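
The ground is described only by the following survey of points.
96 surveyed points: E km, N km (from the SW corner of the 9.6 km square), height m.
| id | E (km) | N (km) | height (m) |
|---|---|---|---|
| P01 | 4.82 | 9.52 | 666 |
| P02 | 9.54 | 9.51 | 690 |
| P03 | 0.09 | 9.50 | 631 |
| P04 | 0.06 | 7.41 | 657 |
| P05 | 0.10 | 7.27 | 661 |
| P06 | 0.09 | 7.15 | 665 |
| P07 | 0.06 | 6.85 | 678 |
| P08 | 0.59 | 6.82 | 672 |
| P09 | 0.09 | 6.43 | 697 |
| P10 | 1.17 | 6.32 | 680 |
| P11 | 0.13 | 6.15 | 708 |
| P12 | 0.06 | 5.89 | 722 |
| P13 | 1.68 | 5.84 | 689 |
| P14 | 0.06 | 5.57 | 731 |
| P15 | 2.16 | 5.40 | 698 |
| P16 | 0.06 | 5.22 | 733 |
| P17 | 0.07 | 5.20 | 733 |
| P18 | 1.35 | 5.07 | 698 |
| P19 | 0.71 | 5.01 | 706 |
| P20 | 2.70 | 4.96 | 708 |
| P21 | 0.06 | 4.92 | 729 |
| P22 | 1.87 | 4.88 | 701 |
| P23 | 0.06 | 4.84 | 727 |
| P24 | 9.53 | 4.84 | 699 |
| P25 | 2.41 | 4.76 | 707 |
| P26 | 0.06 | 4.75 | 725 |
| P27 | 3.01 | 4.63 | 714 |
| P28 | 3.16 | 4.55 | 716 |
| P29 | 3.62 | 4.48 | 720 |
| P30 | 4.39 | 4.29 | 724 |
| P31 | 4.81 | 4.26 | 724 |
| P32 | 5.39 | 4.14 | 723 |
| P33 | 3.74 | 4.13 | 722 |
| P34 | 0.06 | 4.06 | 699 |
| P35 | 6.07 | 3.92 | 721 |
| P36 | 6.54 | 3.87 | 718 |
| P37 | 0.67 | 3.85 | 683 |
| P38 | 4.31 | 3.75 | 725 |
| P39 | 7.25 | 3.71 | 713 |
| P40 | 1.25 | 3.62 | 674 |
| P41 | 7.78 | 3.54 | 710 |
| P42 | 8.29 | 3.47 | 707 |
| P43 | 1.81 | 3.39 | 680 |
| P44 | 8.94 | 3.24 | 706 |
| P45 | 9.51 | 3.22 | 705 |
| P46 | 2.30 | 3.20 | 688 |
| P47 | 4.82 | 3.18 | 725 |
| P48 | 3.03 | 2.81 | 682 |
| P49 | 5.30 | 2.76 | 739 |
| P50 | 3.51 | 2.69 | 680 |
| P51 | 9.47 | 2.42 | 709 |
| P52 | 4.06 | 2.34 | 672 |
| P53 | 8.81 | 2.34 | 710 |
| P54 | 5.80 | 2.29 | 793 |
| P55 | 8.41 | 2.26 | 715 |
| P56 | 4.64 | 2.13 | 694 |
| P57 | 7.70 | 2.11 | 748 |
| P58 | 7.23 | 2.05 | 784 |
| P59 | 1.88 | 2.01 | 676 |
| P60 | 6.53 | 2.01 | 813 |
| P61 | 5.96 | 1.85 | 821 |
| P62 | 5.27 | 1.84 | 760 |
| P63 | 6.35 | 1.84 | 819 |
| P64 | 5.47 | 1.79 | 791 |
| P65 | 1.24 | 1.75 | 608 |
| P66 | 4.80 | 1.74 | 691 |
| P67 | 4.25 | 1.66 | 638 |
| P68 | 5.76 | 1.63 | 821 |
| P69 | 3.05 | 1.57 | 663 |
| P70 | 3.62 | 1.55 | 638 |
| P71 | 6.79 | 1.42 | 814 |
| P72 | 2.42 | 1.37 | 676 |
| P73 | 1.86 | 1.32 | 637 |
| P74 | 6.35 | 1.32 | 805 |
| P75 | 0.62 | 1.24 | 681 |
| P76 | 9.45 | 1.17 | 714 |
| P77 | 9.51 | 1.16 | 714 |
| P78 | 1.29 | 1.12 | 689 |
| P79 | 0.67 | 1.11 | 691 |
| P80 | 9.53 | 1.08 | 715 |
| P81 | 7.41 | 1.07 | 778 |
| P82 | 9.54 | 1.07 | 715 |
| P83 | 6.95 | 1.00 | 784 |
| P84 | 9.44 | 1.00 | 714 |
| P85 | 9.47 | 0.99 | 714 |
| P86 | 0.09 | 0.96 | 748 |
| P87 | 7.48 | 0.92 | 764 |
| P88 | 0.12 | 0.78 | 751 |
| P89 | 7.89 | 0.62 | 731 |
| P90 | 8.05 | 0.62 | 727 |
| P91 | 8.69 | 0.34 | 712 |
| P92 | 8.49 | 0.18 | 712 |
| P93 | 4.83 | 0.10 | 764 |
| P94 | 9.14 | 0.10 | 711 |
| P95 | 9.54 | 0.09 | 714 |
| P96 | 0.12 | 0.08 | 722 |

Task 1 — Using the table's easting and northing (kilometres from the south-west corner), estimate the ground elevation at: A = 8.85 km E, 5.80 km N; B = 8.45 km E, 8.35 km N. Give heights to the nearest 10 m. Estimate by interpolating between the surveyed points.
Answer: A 700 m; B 710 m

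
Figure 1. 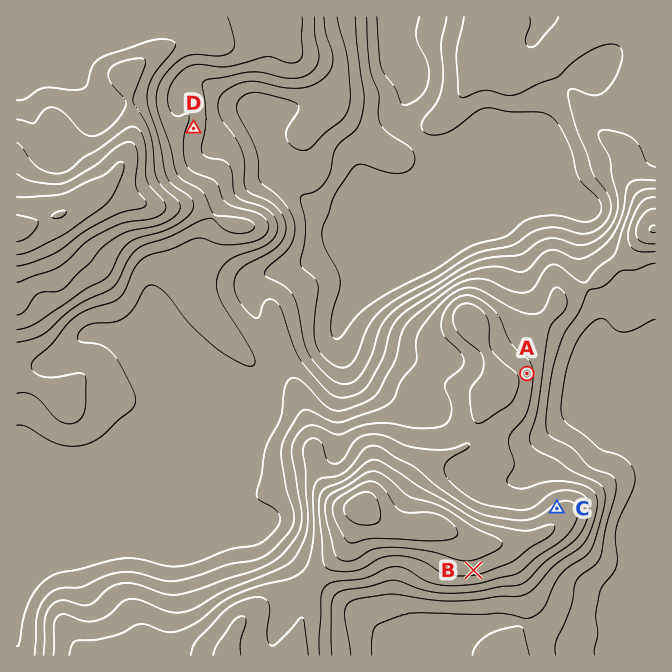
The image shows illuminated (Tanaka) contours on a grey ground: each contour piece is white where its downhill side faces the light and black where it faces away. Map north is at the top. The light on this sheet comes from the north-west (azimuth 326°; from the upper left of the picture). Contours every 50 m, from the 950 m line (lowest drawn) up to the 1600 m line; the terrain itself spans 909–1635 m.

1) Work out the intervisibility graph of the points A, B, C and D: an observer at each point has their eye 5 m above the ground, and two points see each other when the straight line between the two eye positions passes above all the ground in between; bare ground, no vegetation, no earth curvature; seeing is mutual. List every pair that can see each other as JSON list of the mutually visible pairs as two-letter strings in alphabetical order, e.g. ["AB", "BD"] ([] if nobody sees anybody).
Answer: ["AC", "CD"]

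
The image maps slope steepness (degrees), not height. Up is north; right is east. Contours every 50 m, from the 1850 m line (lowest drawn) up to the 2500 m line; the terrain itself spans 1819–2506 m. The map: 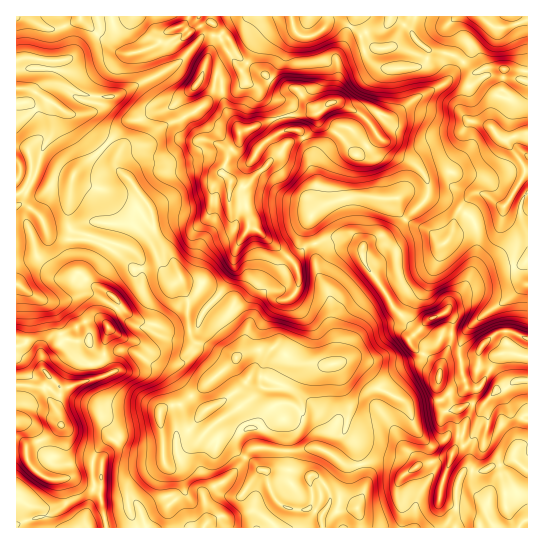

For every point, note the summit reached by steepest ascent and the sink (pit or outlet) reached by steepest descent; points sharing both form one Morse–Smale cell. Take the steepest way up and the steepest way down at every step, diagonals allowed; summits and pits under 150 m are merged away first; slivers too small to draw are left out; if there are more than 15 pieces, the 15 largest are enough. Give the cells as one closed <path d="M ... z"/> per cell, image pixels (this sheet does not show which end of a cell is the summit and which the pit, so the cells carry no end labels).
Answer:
<path d="M106 223l-11 0-9 17-15 0 0 10 6 23 16 12 20 11 6 7-11 15 0 15-4 12 0 13 7 15-44 15-7 1-4 20 5 16-12 12-22 10 0 11 4 8 16 13 8 1 15-3 19 11 9 3 9 37 252 0 1-11-3-10 8-18 0-8-9-35-11-13 4-26-12-40-3-3-12 1-8-2-16 0-24-16-5 4-18 0-17 6-39-14-6-12-1-32-7-20-8 2-8-6-14-33-17-17z"/><path d="M291 16l-102 0-4 7-4 3 8 6 18-9 4 0 4 3-3 20-11 32-8 11-14 12-2 5 24 33 14 4 12 8 1 7-5 16 8 9 13 4-1 6 5 20 1 14 8 2 36 32 14-16 8-2-6-16 0-6 4-8 8-6 17-7 16-4 43 3 3 15 11 10 20 8 11 12 10-10 1-12 6-12 15-17 8 0 21 14 6-6 15-26 1-6-17-26-9-6-8-11 2-15 10-21 0-21-18-1-11 4-16-15-29-8-2 12-6 6-27 2-12-1-7-3-8-8-7-23-13-10-13-4-19 15-14 1-8-9z"/><path d="M177 103l-16 9-6 0-16 8-13 3-29 32-22 18-4 12-3 24 3 30 15 1 9-17 36 1 10 7 10 11 14 33 8 6 8-2 7 20 0 24 3 14 7 7 8 1 15 8 13 4 17-6 18 0 5-4 24 16 16 0 8 2 12-1 2-2 0-24-4-12-1-27-15-32 0-22-9 0-14 16-36-32-9-3 0-13-5-20 1-6-13-4-8-9 5-16-1-7-12-8-14-4-16-20z"/><path d="M367 196l-13 0-16 4-15 5-9 7-5 9 0 6 6 16 16-6 23 0 9 9 0 12 24 36 5 12 22 22 5 2-10 9 2 6 6 6 20 12 3 4-1 16 9 10 4 12 7 5-3 4 3 12-2 17-16 42-1 14 13 8 32 1 4 13 8 7 30 0 1-243-9-7-6-11 3-17-1-13-11-15-2-9-4 4-23 6-22 10-11 11-11-12-20-8-7-6-5-7-2-12-18 0z"/><path d="M351 236l-20 1-14 6-1 24 15 32 1 27 4 12-1 27 2 2 12 40-4 26 11 13 9 35 0 8-8 18 3 20 135 1-6-7-4-13-32-1-13-8 1-14 16-42 2-17-3-12 3-4-7-5-4-12-9-10 0-18-22-14-8-9 0-3 10-9-5-2-22-22-5-12-24-36 0-12z"/><path d="M18 16l-2 1 0 42 13-2 22 5-2 16-10 16 18 12-4 7-2 24-10 14-5 23-16 29 14 8 7 7 8 17 12 4 9 0-2-30 3-24 4-12 22-18 29-32 13-3 12-7 19-5 25-21 6-9 11-32 3-20-4-3-4 0-16 9-13-5-12 5-6 10-6 5-20 6-12 0-4-1-37-33-16 8-15 2z"/><path d="M29 57l-13 4 0 324 14 0 15 4 4-8 0-4-6-8-2-6 0-14 4-7 6-6 22-7 16-9 12 0 5 4 13-21-6-7-20-11-16-12-6-23 0-11-22-4-8-17-7-7-14-8 16-29 5-23 10-14 2-24 4-6-18-13 10-16 2-16z"/><path d="M101 320l-12 0-16 9-22 7-6 6-4 7 0 14 2 6 6 8 0 4-4 8-15-4-14 1 1 142 90-1-9-36-9-3-19-11-15 3-8-1-10-7-10-14 0-11 2-2 20-8 12-12-5-16 4-20 7-1 44-15-7-15 0-13 4-19z"/><path d="M517 69l-13 1-1 20-10 21-2 15 6 9 11 8 12 16 5 14-16 28-6 6-21-14-8 0-4 3-15 22-3 15 6-1 21-11 19-4 4-4 2 9 12 19-3 17 2 13 4 8 8 5 1-211z"/><path d="M527 16l-112 0-3 9 0 9 15 15 26 6 21 17 11-4 32 1 10 3z"/><path d="M414 16l-121 0-1 6 4 11 5 3 14-1 19-15 11 3 15 11 4 17 11 14 19 4 27-2 6-6 1-11-16-16z"/><path d="M187 16l-168 1 31 12 15-2 16-8 37 33 16 1 24-9 8-12 17-7 5-6z"/>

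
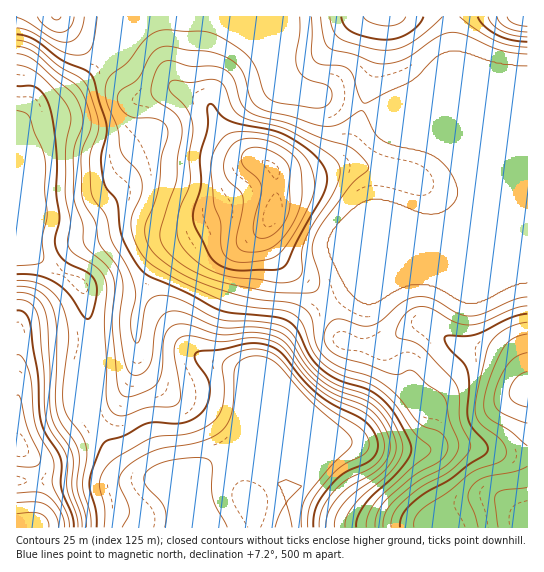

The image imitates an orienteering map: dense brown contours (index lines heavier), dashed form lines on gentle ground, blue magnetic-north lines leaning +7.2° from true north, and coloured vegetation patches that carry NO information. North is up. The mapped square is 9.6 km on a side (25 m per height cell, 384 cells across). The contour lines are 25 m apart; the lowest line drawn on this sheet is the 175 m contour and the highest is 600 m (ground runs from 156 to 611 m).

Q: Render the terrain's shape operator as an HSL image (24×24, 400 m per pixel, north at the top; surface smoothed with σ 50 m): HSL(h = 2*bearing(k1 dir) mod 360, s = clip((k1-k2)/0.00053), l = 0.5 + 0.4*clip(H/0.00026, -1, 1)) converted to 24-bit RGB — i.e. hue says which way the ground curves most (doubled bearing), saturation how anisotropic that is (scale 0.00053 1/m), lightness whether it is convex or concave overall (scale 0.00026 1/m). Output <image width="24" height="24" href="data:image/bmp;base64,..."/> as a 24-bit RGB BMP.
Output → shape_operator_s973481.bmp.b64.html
<image width="24" height="24" href="data:image/bmp;base64,Qk32BgAAAAAAADYAAAAoAAAAGAAAABgAAAABABgAAAAAAMAGAAATCwAAEwsAAAAAAAAAAAAAvL3s5ezf59vwTwDEKRiCc5WlppuwY0ilX1CQh3xziJ97ubSKERhrBkW51NzglprYY2Xkt77k7d7syJPAcVWTYmt8fJ+DmLGtnpYq/+ZXtogWLg84UT2GZKKOj2N3ikyLY1OKipyZhqOSramXMDyRAHGFlLa6lKa+WITUipS8yZ3A6rDtxG/toY/Nk8rNe5uvfpMb5v92zYlRIBk6UVw2YGkrWVowY2lDS3Ndgpt0jaF7oo1ag2N+GmdMDXhCiMdvMk9zrTtLrss+aplJx0y61K7JwXi8o0hgyu/c1vXp03LpggLOukKvlmZuc1Fgb3ZEOIEtL5k3bq1mhVl5f3+Af4B/DlI6c4sMIhsRRDIH38MAIS0GP0gNkXoAVzYJrYof4v+4NJ86dCFtnBCWw0p1pnN7ikuapomYf66TOsZdI4aDgH9/f3+AgH5/UhEwbF0WIBMWaXEr8PVrO7h5LCqL0Wc9gpxFkr9D/f/MMXA0GAopaCh92nCCrH5vVnWhocnLnqDEqMWwET+Af3+AgH9/PQEefhcBgnMlJjo9MslOtvWxXqLBFi+L1qHc4r3bm629//nMlkeeBgkxLC92026M1qSRX8SeZLSrkoekyMOoEhNnf3+ARgUwRAAd0aVpjcGDJLTSfv/FgNyihUByKl5jOqGD07C10rzT/ffOvUSqCw5WJytvqTuS9eO8eNGQRoaVjGlRymYWLg8IKhcJMwAuwoW73e7dwubrf8LqfdegX0ZqhFRzY6WLI5F9ZLVewcWe/fmemkiKLCeJExNybzSZ+/3Oq75vQB8ySQwMxUgAaTMhIBswCVBrj+bc3O/ktNjmc4PYyYK+ZEiJb66qkc/aRHvjY7LEqbmN9fLWdF2sM0CaFgZeZka7/PrPxjNVbBdslTuSx5mfxmXLSXPCB7fHDf+AjOh9hriPQUqYvV3SxqLgr/HpV9noKj+8eXnFx7jO7t3guG7cZSumFQdIUJyr+NicvSdheSVyjFx0qaB+tHe1lIm2R6ymG+FlP+JKdotKUmE5I4NTnNSj0MKKThQWKzkSHVoPncU024RVxAE9YAYdIxAfUG4u8Ks6pR48kEBropxrqZJYcKpNXZ6Bm8/Ed+rTVsO4dEV7gH9/XIJbWIAdfk0dgWdnf4B/XoFZV4AhWFQLYwIdzSJWSkGbQaSNsI5qvmy6lazQhJLaxKXn4r7iZr+BN/NGNcR1TyxwfnKAf4B/f4B/f4B/f4B/f3+Af3+AgIB/gH9/eXmAGxystpbQj2rNgGi+iqG4na3NoJG+a3qbW6G13prc8s7b1eGHHGsmETA3fYB/gIB/f4B/f4B/f4B/f3+Af3+AgH9/gH9/f3+AGiBSlT0ymo4+RqJwhb6wc2ydrnituJKrWZF4ToGG5LW19NfXxG2+FFRVJ3BWfoB+gH9+gnBlf4hedoF3f3+AgH9/gH9/f3+AIhFxjm2107W2Xb5+Q3tWYHhiaI+As2B9v29jPHFOnsJK69Sb14DLj2HQJFx6Rms/e2NJiZ9ifa2VX4OTf3+AgH9/gH9/f3+AFBhee1+CzL2IuZ+EVHZ1UodvdFNlf1dUx5aOqXeWWb9o1uazb5C6snrVbC/YU2rFf5/OmrXLgYKufFmKf3+AgH9/gIB/fnqAGRVYV5iwy6++yoyUe5+dSIyfUEadga6zh6W9zc3p1e322e7yknrklDTVsF3EZX2nV4eUjmlLikxRgXh9f3+AgIB/gIB/cFSCPVaNNJp3fUA364s3tb5TQF5IMkhEmb5JK+dRbf64pNLcynCTiSdggyxqu0pViU5XfmNhgH98gH9/gH9/gIB/gIB/f4B/P2BpfWBUTDA7ZS492+acyreRhECFPYRtcNh5ivVsG4cKIywLYDEMciseXDhBr2dJm2xcf4B/gIB/gIB/gIB/gIB/gIB/gIB/XUl9YCMmWlsnHdeKvu3Ln27KvnHdrOTqg7/U5NbAk1lvPydMdFpBflM2Tlk4kI5Xt5RkZINRZYJif4B/gIB/gIB/gIB/gIB/Txo+kSk8b9pvHf+MOLFRWEhyjcWSlMqeWomVybeRyV6rbCmDbFqEzUehq41YO2c1spY6n5VIS5U7Sn1gf4B/gXZwfV44cGMgFxEiedRZj/uZQNSrSnl+Mn10ds5tpoZii4Rgo5RMhSM1g2J4VGGBbjyt6W6dpE5tmKJVtLhkca1GLGI6WlouXhkUhx4EkGcJQFH/1fb0yvTaOoGfSVV+WoFxbJctfHEyg305hVRAgXN0gIB/bW6AKR9gvneS2LnbrbDZw7vaw73aRVHPOya3cRz348j/18/8"/>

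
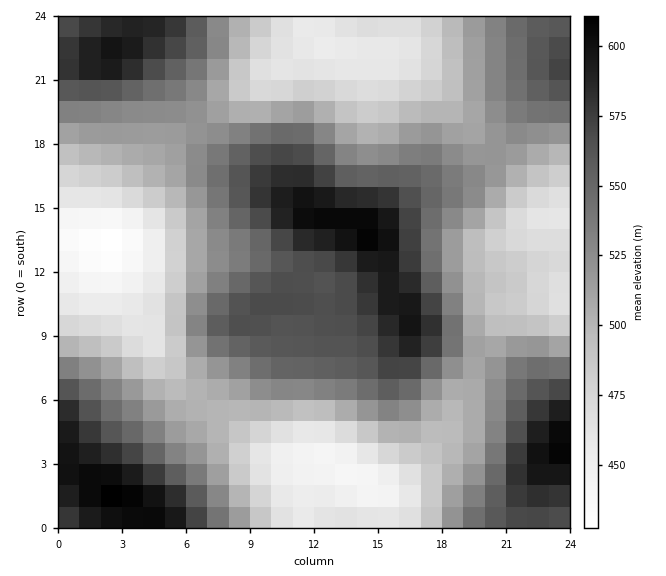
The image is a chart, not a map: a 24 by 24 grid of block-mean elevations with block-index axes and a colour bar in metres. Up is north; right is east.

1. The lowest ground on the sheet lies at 425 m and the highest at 610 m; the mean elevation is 520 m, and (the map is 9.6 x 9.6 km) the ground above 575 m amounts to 13.6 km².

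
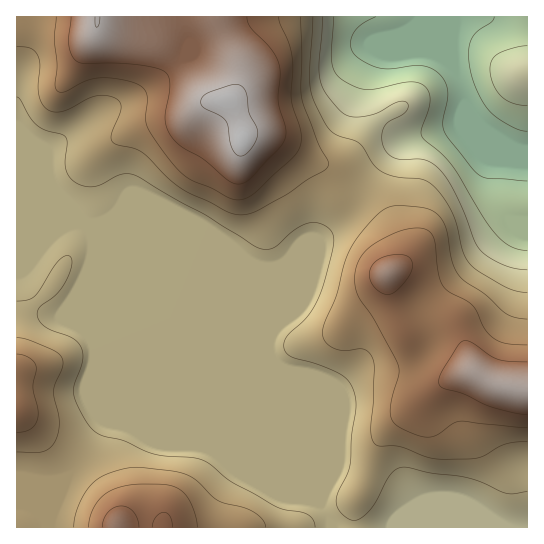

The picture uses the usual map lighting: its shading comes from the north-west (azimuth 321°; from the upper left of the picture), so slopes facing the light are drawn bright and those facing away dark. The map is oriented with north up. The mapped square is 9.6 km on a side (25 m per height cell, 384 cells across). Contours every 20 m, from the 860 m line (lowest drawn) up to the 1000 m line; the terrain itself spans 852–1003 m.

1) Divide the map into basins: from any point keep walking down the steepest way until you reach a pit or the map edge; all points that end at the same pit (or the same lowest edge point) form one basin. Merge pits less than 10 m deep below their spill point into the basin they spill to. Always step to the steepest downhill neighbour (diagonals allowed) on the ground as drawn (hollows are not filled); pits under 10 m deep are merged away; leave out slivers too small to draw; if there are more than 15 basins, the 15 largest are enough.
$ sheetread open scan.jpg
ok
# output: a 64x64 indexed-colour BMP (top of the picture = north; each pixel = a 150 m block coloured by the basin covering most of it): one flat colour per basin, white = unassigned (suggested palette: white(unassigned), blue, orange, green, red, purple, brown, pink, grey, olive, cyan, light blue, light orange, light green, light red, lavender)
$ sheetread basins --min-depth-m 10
<image width="64" height="64" href="data:image/bmp;base64,Qk12CAAAAAAAAHYAAAAoAAAAQAAAAEAAAAABAAQAAAAAAAAIAAATCwAAEwsAABAAAAAAAAAA////ALR3HwAOf/8ALKAsACgn1gC9Z5QAS1aMAMJ34wB/f38AIr28AM++FwDox64AeLv/AIrfmACWmP8A1bDFABERERERERERERERERERERERERERERERERERERERERERERERERERERERERERERERERERERERERERERERERERERERERERERERERERERERERERERERERERERERERERERERERERERERERERERERERERERERERERERERERERERERERERERERERERERERERERERERERERERERERERERERERERERERERERERERERERERERERERERERERERERERERERERERERERERERERERERERERERERERERERERERERERERERERERERERERERERERERERERERERERERERERERERERERERERERERERERERERERERERERERERERERERERERERERERERERERERERERERERERERERERERERERERERERERERERERERERERERERERERERERERERERERERERERERERERERERERERERERERERERERERERERERERERERERERERERERERERERERERERERERERERERERERERERERERERERERERERERERERERERERERERERERERERERERERERERERERERERERERERERERERERERERERERERERERERERERERERERERERERERERERERERERERERERERERERERERERERERERERERERERERERERERERERERERERERERERERERERERERERERERERERERERERERERERERERERERERERERERERERERERERERIhEREREREREREREREREREREREREREREREREREREREiIiERERERERERERERERERERERERERERERERERERERIiIiIREREREREREREREREREREREREREREREREREREREiIiIhEREREREREREREREREREREREREREREREREREREiIiIiERERERERERERERERERERERERERERERERERERESIiIiIRERERERERERERERERERERERERERERERERERERIiIiIhERERERERERERERERERERERERERERERERIRERIiIiIiERERERERERERERERERERERERERERERERIiIiIiIiIiIRERERERERERERERERERERERERERERERIiIiIiIiIiIhEREREREREREREREREREREREREREREREiIiIiIiIiIiERERERERERERERERERERERERERERERESIiIiIiIiIiIRERERERERERERERERERERERERERERERIiIiIiIiIiIhEREREREREREREREREREREREREREREREiIiIiIiIiIiEREREREREREREREREREREREREREREREiIiIiIiIiIiIRERERERERERERERERERERERERERERERIiIiIiIiIiIhEREREREREREREREREREREREREREREREiIiIiIiIiIiERERERERERERERERERERERERERERERESIiIiIiIiIiIRERERERERERERERERERERERERERERERIiIiIiIiIiIhEREREREREREREREREREREREREREREREiIiIiIiIiIiEREREREREREREREREREREREREREREREiIiIiIiIiIiIRERERERERERERERERERERERERERERESIiIiIiIiIiIhERERERERERERERERERERERERERERESIiIiIiIiIiIiEREREREREREREREREREREREREREREiIiIiIiIiIiIiIREREREREREREREREREREREREREREiIiIiIiIiIiIiIhERERERERERERERERERERERERERIiIiIiIiIiIiIiIiEREREREREREREREREREREREREREiIiIiIiIiIiIiIiIREREREREREREREREREREREREREiIiIiIiIiIiIiIiIhEREREREREREREREREREREREREiIiIiIiIiIiIiIiIiERERERERERERERERERERERERIiIiIiIiIiIiIiIiIiIRERERERERERERERERERERESIiIiIiIiIiIiIiIiIiIhERERERERERERERERERERESIiIiIiIiIiIiIiIiIiIiEREREREREREREREREREiIiIiIiIiIiIiIiIiIiIiIiIRERERERERERERERERESIiIiIiIiIiIiIiIiIiIiIiIhERERERERERERERERERIiIiIiIiIiIiIiIiIiIiIiIiERERERERERERERERERIiIiIiIiIiIiIiIiIiIiIiIiIREREREREREREREREiIiIiIiIiIiIiIiIiIiIiIiIiIhEREREREREREREREiIiIiIiIiIiIiIiIiIiIiIiIiIiEREREREREREREREiIiIiIiIiIiIiIiIiIiIiIiIiIiIRERERERERERERESIiIiIiIiIiIiIiIiIiIiIiIiIiIhERERERERERERESIiIiIiIiIiIiIiIiIiIiIiIiIiIiERERERERERERESIiIiIiIiIiIiIiIiIiIiIiIiIiIiIRERERERERERESIiIiIiIiIiIiIiIiIiIiIiIiIiIiIhERERERERERESIiIiIiIiIiIiIiIiIiIiIiIiIiIiIiERERERERESIiIiIiIiIiIiIiIiIiIiIiIiIiIiIiIiIRERERESIiIiIiIiIiIiIiIiIiIiIiIiIiIiIiIiIiIhERERERIiIiIiIiIiIiIiIiIiIiIiIiIiIiIiIiIiIi"/>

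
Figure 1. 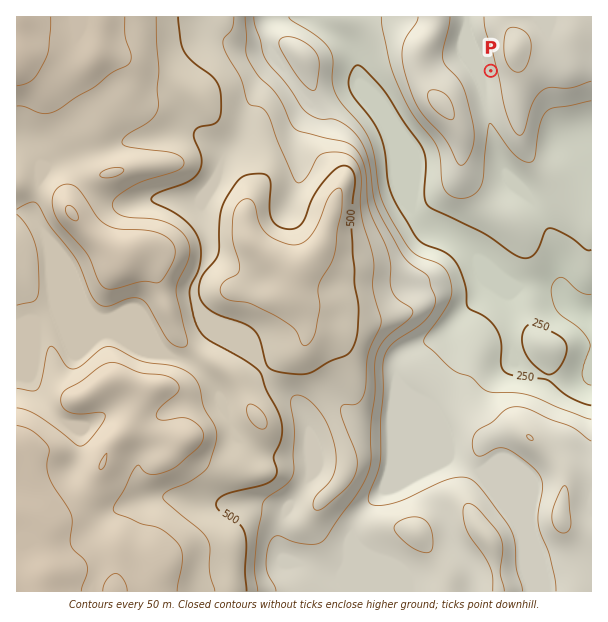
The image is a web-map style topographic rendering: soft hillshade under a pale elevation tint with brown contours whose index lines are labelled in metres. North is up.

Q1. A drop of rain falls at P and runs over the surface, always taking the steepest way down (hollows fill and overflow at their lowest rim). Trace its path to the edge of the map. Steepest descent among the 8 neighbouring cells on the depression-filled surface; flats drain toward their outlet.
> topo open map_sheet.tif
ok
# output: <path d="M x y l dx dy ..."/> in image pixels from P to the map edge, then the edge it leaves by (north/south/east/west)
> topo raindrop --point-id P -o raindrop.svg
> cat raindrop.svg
<path d="M491 71l-6 0 0 3 1 1 0 36 2 2 0 4 1 2 0 4 2 2 0 6 1 1 0 5 2 1 0 5 1 1 0 5 2 1 1 8 5 9 4 4 0 2 6 7 2 6 24 24 10 20 0 3 2 1 0 3 3 6 0 5 1 1 2 11 1 1 0 20 2 1 1 8 3 3 3 6 11 10 6 2 1 1 6 0"/>
exit: east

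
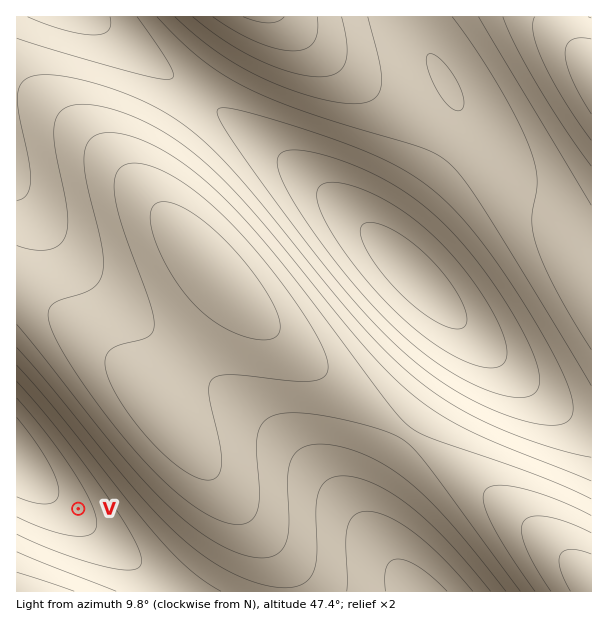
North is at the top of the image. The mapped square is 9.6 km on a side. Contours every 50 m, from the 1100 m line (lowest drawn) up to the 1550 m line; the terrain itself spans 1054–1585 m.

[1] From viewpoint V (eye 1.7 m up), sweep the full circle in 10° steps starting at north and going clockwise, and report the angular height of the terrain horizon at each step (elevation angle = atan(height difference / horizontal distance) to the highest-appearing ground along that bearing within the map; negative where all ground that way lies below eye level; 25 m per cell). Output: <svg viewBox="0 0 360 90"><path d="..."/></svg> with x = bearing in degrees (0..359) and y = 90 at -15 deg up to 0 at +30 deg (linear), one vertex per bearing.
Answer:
<svg viewBox="0 0 360 90"><path d="M0 46l10-3 10-3 10-2 10-1 10 0 10 1 10 1 10 2 10 3 10 3 10 3 10 2 10 1 10 1 10-2 10-2 10-2 10-2 10-1 10 0 10 0 10 1 10 2 10 2 10 3 10 4 10 3 10 3 10 2 10 1 10 0 10-2 10-5 10-6 10-4"/></svg>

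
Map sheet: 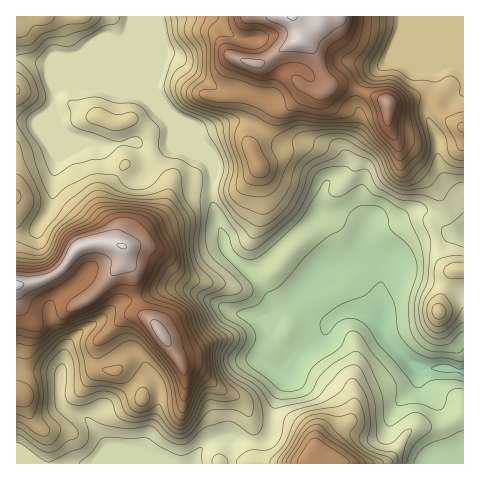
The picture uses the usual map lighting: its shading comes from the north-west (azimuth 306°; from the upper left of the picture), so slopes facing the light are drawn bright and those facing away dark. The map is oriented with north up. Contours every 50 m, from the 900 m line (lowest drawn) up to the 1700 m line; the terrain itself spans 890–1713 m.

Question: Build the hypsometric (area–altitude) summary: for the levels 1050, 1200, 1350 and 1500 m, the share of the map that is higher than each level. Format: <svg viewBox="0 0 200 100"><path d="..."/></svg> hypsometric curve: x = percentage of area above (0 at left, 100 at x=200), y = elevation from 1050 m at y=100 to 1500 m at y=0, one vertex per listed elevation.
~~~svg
<svg viewBox="0 0 200 100"><path d="M163 100l-62-33-44-34-28-33"/></svg>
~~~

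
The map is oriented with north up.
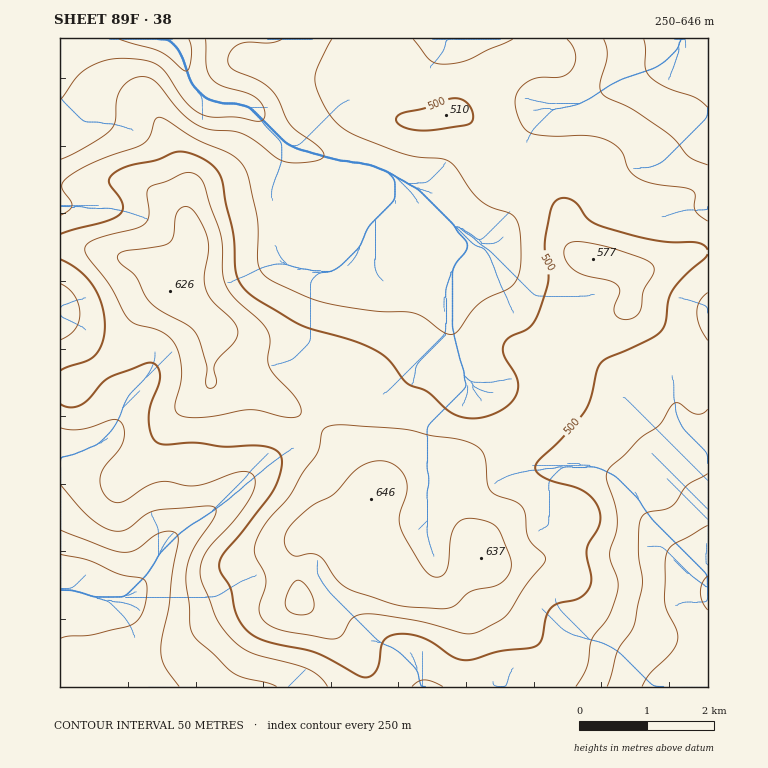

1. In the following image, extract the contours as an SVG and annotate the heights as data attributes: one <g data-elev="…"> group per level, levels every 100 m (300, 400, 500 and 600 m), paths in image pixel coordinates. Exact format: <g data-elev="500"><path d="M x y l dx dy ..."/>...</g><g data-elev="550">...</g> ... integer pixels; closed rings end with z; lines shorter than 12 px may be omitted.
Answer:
<g data-elev="300"><path d="M708 610l-6-8-2-10 2-9 6-7"/><path d="M60 554l29 6 32 15 21 3 4 4 1 6-4 23-4 8-6 5-41 11-23 1-9 2"/><path d="M189 39l2 9 0 10-2 11-4 2-25-19-41-13"/></g><g data-elev="400"><path d="M607 687l10-36 17-25 8-36 0-12-4-30 1-20 2-10 6-6 17-2 6-3 6-5 11-17 21-11"/><path d="M60 484l30 34 13 9 11 4 13-2 18-14 10-4 51-5 9 1 1 4-2 7-20 30-7 20-1 15 5 48 6 9 36 33 10 4 25 6 9 4"/><path d="M708 165l-18-7-20-22-30-22-13-8-19-8-6-5-2-5 0-5 7-29-3-15"/><path d="M282 39l-12 4-22-1-8 2-6 3-4 6-2 10 5 7 25 10 13 10 7 8 8 19 5 8 31 26 2 5-3 3-19 4-17-1-8-4-21-16-13-8-10-3-22-1-10-3-11-6-8-8-27-32-7-4-7 0-11 3-10 10-3 10-2 22-5 9-22 15-28 13"/></g><g data-elev="500"><path d="M60 404l9 3 10-1 10-7 12-15 7-6 37-14 7-1 6 4 2 9-2 9-8 21-1 10 2 17 6 9 8 3 32-2 27 4 36-1 12 2 7 5 3 5 0 9-8 22-31 42-19 22-5 10 1 9 11 16 4 21 3 10 8 11 10 7 16 6 44 10 42 22 7 2 6-1 5-5 3-8 4-20 4-5 8-4 14 0 13 3 11 6 19 14 12 3 10-1 26-8 32-3 5-2 4-5 5-24 4-8 7-5 22-6 10-10 2-10-4-20 0-8 2-7 9-15 2-10-3-14-9-10-12-7-22-5-11-5-6-5-1-7 5-7 21-20 23-27 5-12 6-27 4-8 6-5 41-18 13-9 5-9 3-22 4-10 12-15 20-17 4-5"/><path d="M60 259l19 11 14 16 9 19 3 22-3 16-8 13-8 5-26 9"/><path d="M708 250l-4-5-7-2-27-1-15-2-52-13-14-7-11-15-6-5-8-2-7 2-6 8-5 27-1 15 3 29-9 32-9 16-22 11-5 9 2 10 12 22 1 8-1 7-6 9-11 8-15 6-14 1-10-1-9-4-25-21-19-8-19-24-13-9-23-10-53-16-42-25-12-9-6-8-4-11-3-38-12-56-8-12-16-10-12-4-8 0-20 8-26 5-13 6-7 5-2 5 13 22 1 5-2 5-13 8-48 13"/><path d="M420 131l16-1 32-5 5-5-1-10-8-9-5-2-7-1-27 10-22 5-6 4 0 5 3 3 9 4z"/></g><g data-elev="600"><path d="M294 614l8 1 6-1 4-3 2-4 0-7-4-8-6-9-5-3-4 1-3 4-7 15 2 9z"/><path d="M442 609l12-3 17-15 22-4 8-4 6-6 4-7 0-7-1-7-10-23-5-7-12-6-17-1-8 4-5 8-3 10-2 22-2 9-7 5-5 0-5-3-10-13-19-33-1-12 7-22 1-10-5-12-10-9-7-2-9 0-8 2-9 4-8 7-17 20-25 14-14 13-8 10-3 12 3 6 3 5 5 2 15-2 9 2 5 4 13 20 12 9 49 16z"/><path d="M207 387l5 1 4-3 1-4-3-12 1-5 5-7 14-15 4-7 0-5-4-9-20-18-8-12-2-13 5-28-2-12-4-13-7-12-6-5-5-2-5 2-3 5-3 22-5 8-11 3-33 5-6 3-2 3 4 7 14 12 9 18 7 9 11 8 25 14 9 8 4 9 7 23-1 17z"/></g>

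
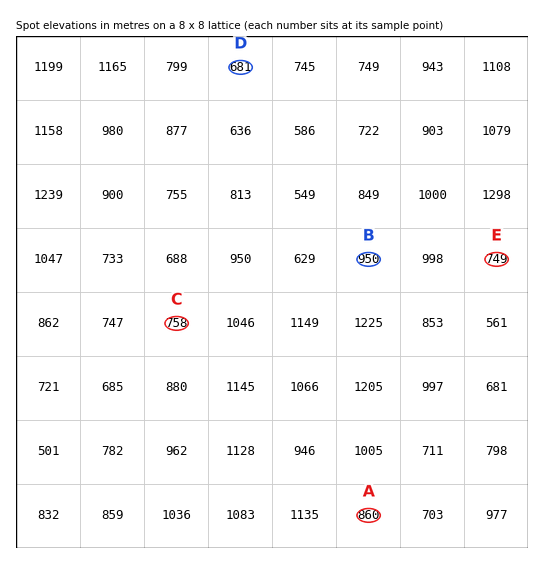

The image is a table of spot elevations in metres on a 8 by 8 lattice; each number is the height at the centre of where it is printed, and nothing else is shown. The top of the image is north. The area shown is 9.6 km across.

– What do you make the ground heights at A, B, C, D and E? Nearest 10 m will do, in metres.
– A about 860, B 950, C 760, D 680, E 750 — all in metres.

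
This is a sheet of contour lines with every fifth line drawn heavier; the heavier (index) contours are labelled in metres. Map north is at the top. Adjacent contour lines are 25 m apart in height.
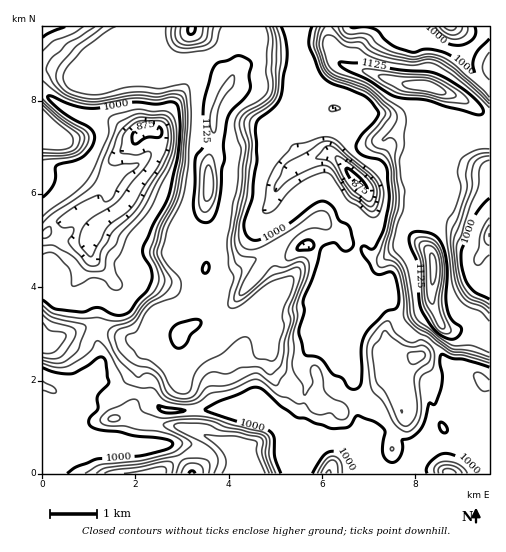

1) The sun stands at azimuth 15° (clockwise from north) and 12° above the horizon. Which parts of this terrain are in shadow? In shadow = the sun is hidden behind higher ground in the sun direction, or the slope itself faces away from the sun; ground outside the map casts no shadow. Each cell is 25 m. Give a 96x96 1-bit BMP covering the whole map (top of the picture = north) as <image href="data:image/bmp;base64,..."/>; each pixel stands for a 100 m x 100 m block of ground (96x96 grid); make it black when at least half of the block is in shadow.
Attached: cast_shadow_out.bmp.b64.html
<image width="96" height="96" href="data:image/bmp;base64,Qk2+BAAAAAAAAD4AAAAoAAAAYAAAAGAAAAABAAEAAAAAAIAEAAATCwAAEwsAAAIAAAAAAAAA////AAAAAAAAAAAAAAAAAAAAAAAAAAAAAAAAAAAAAAAAAAABgAAAAAAAAAAAAAAAAAAAAAAAAAAAAAAAAAAAAAAAAAAAAAAAAAAAAAAAAAAAAAAf8AAAAAAAAAAAAAA/wAAAAAAAAAAAAAB/AAAAAAAMAAAAB4A4AAAAAAAMAAAAB4AAAAAAAAAIAAAAAAAAAAAAAAAAAAAAAAAAAAAAAAAAAAAAAAA/AAAAAAAAAAAAAAA/gAAAAAAAAAAAAAB/gAAAAAAAAAAAAAB/AAAAAAAAAAAAAAAgAADAAAAAAAAAAAAAAAGAAAAAAAAAAAAAAAOAAAAAAACAAACAAAMAAAAAAALwAAGAAAAAAAAAAA74AAOAAAAAAAAAAf/wAAAAAAAAAAAAB//gAAAAAAAAAAAAD/+AAAAAAAAAAAAAH/8AAAAAAAAAAAAAH/wAAAAAAAAAAAAAP8AAAAAAAAAAAAAAfwAAAAAAAAAAAAAB/gAAAAAAAAAAAAAD/AAAAAAAAAAAAAAD+AAAAAAAAAAAAAADsAAAAAAAAAAAAAADMAAAAAAAAAAAAAAAMAAAAAAAAAAAAAAAIAAAAAAAAAAAAAAAIAAAAAAAAAAAAAAAAAAAAAAAAAAAAAAAAAAAAAAAAAAAAAAAAAAAAAAAAAAAAAAAAAAAAAAAAAAAAAAIAAAAAAAAAAAAAAAcAAAAAADgAAAAAAA8AAAAAADgAAAAAAA8AAAAAAHAAAAAAAA4AAAAAACAAAAAAAAQwAAAAAAAAAAAAAAAgAAAAAAAAAAAAAAAAAAAAAAAAAAAAAAAAAAAAAAAAAAAAAAAAAAAAAAAAAAAAAAAAAAAAAAAAAAAAAAAAAAAAAAAAAAAAAAAAAAAAAAAAAAAAAAAAAAAAAAAAAAAAAAAAAAAAAAAAAAAAAAAAAAAAAAAAAAAAAAAAAAAAAAAAAAAAAAAAAAAAAAAAAAAAAAAAAAAAAAAAAAAAAcAAAAAAAAAAAAAAA8AAAAAAAAAAAAAAB8AAAAAAAAAAAAAAD8AAAAAAAAAAAAAAH4AAAD8AAAAAAAAAPwAAAD+AAAAAAAAAPggAAL/AAAAAAAAAfHAAAf/AAAAAAAAA+HAAAf+AAAAAAAAB4GAAAMAAAAAAAAADwAAAAAAAAAAAAAADgAAAAAAAA8AAAAAAAAAAAAAAD/gAAAAAAAAAAAAAD/wAAAAAAAAAAAAAD/wAAAAAAAAAAAA///wAA4AAAPAAAAH///gAA8AAAfwGAAP///4AA+AAB///4Af///8AAGAAH///4A////8AAAAA////wA/Af/8AAAAB///+AA8AAwcAAAAD///4AAgAAAAAAAAD//gAAAAAAAAAAAAH/+AAAAAAAAAAAAAH/wAAAAAAAAAAAAAHgAAAAAAAAAAAAAAGAAAAAAAAAAAAAAAOAAAAAAAAAAAAAAAMAAAAAAAAAAAAAAAMAAAAAAAAAAAAAAAAAAAAgAAAAAAAAAAAAAAB4AAAAAAAAAAAAAAB4AAAAAAAAAAAAAADwAAAAAAAAAAAAAADgA="/>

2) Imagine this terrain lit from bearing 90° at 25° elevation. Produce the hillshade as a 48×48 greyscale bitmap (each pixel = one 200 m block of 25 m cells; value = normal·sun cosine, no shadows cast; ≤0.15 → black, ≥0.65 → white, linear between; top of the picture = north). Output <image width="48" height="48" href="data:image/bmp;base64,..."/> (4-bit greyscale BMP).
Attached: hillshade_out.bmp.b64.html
<image width="48" height="48" href="data:image/bmp;base64,Qk32BAAAAAAAAHYAAAAoAAAAMAAAADAAAAABAAQAAAAAAIAEAAATCwAAEwsAABAAAAAAAAAAAAAAABEREQAiIiIAMzMzAERERABVVVUAZmZmAHd3dwCIiIgAmZmZAKqqqgC7u7sAzMzMAN3d3QDu7u4A////AIiHZVZ3Z4vbdEV4nO2XY1zJiIiIdDe8qYiIh4h3dmiphlV4ruuYdVq5iHiYh3iZmIiIiIiIiHZWd1aJruqYiIiYh2ipiIiJiIiIiIiIiIdVVniJreqIiIiIiHiZiIiZiIiIiIh3eHVWeJmaq7mIiIiIiHd5qImZiIiIdmeIiIZ4iaqpmIiIh3iZh3VryYmYiIiIdleJmpiIiZmIiIh3d4iqiGRrypmZiIiIh3d4qYZ4qpmIiHd3eJmph1V7y5mZmIh4h3iIiERpy5mZh2eIiKmYdlaLypmZmXd4iId3h0R6upmqlmiZiamYZWeLypmZmXeIiIZmh0WJqoialoq5iamYVXiKuqmZmGeamXVWdmeJmpmYh5vKeamHVXiJq7mId4m7qnRGd4iImZmYeJzbmZiHRXh3rch2VZq7umRXiIeJmJmYeJzcmIiHRXiYm3Rnd4msuWRXiHaKmImYeJzsmIiHVXq5dCWZiJmrqXZmd4d5qYiIiJvtmIiIdXqVMTq5mLqZmJhjR4iIiZiIiJruqIiIh3hSI4ypmbqYiJmEFHiIiImIiJvtqYiIiHcxJLyZq5mIiIiGM1eIiIqmaIruqYiIiIcgBdy7u4mYiJmHZDVniIrJRonOyYiIiIYQBe7tuYmZiJh3dkRXiInMc1i+2oiIiIYQBO/9mJmZmHd4hjNneJm8pmaM25iIh4USBO/8mJmruFV4dBR4eJq6qYh5y5iIdWUzFO/8mJmrp0VnYiaIiJvKiJqomZiIdTRUFv/7mZmrpkVWYyWIiJzbh3m6iIiJhiNkSe/ru3ibt1RWdBSIiJzsmGaKmIialyFWer3szZmauWVVZRN4iJv9mIdniJqpmDBYiKzcvLupmpdURSFXeKvuqYh2aKuZmDA3iJrduru6mJqENEElWLveyod3d5qatiEniIrdupmrqYq3M0ITR8zOy5d4iIq8pBAmiInNypmaupm6U0MSNszO26dniJvscgAniIm9y5mZq6mbhCIBNsy+27l2eJ3pQRA3iIm9y5mYm7mJtyEBNsu+2quXZ620JEE3iJm8y5mZm8qIqlAAN6u+6qupiKpSV0FHiZmsy4isy8ypiXEAR5q+65mqqpU0ZlRXiIiZqYis7M3KiHEAVoq965mZmoVmRXdXiIiIiIms3L3bmGEARovO2piIiIiHVFZniIiIiKvcqau7qGEANoveypiIiIiIdUVniIiIiO7JiJmah3UQNYvNy5mIiZiIhkNXiIiIiduHeJmYh4cxRnmrvMqYiZh4dSRoh3d5vIZFaJqpd4lTVniaq+2YiIiHUiVndnm870NHiImYiImHZmeaq+6oiIdUMkVnebzN3ERoiIiIiIiId3eKq+6ohjNVVWiIirvdllVXiIiIiIiIh3eKq965cgR3iZmIiKzaZWZWeIiIiIiIiIeJm965YReJmqqYaLuoZWZlZ4iIiJqod3iImt64QEiZu7qYiJiIdmZmVniIiJzaZEeIit64QVqpq6mIiHeKmHd2VVeIiK3rYzaIi+6oUmzIiZiIhjasqQ=="/>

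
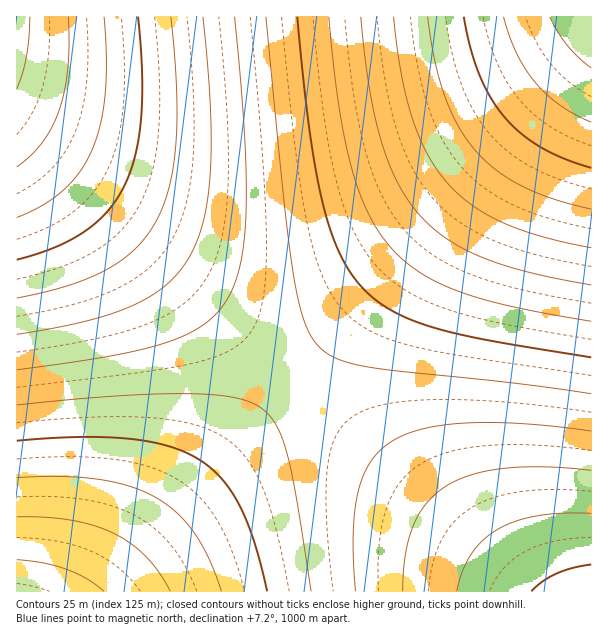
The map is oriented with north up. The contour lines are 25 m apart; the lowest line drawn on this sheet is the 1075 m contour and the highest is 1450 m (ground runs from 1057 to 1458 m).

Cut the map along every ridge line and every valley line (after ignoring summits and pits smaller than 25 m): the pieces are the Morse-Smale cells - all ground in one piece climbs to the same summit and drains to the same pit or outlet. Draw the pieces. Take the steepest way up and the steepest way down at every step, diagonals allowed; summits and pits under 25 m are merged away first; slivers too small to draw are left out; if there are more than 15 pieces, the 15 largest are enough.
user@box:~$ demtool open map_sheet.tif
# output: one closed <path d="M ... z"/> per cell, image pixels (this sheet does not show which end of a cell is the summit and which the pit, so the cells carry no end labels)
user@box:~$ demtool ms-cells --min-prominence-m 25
<path d="M591 16l-574 0-1 115 269 242 9 6 290-323 8-11z"/><path d="M591 46l-297 334 237 212 61-1z"/><path d="M17 132l-1 459 88 1 190-212z"/><path d="M294 380l-184 204-5 8 425-1z"/>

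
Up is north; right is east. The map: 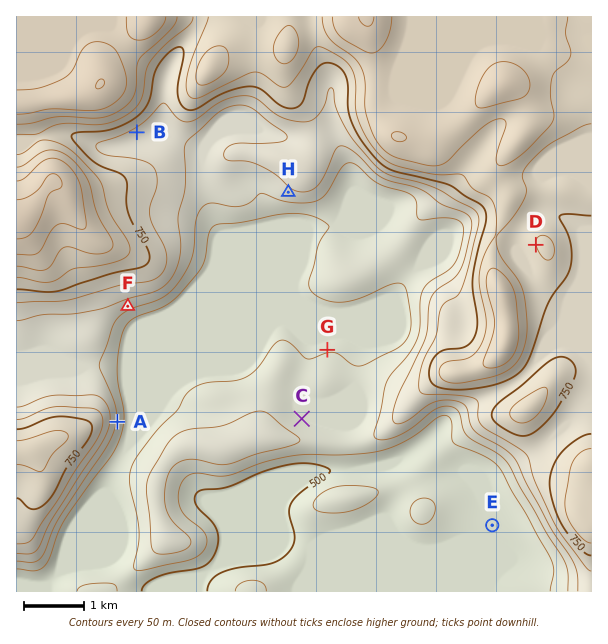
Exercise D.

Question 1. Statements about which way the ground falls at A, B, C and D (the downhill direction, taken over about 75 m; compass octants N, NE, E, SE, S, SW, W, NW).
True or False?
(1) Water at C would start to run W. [False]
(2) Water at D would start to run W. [True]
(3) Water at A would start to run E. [True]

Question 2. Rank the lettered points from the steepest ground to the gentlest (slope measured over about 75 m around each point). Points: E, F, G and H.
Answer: F H G E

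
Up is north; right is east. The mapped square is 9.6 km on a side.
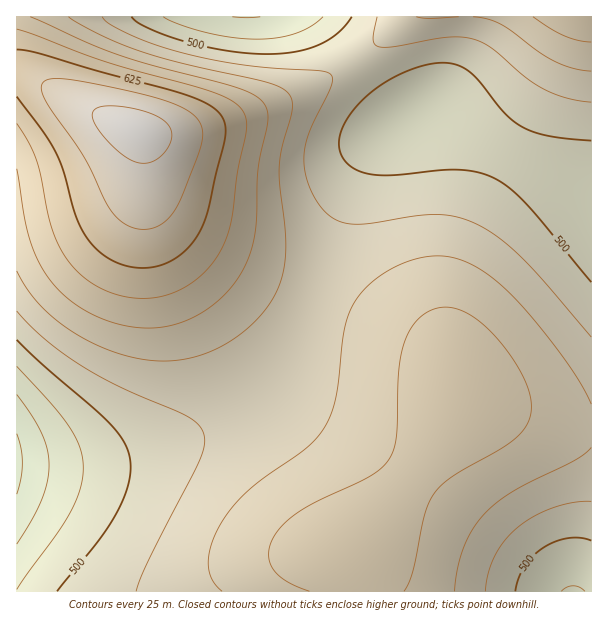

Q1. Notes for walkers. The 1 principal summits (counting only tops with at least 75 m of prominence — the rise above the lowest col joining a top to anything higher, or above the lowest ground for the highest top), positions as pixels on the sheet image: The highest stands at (135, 129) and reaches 685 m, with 266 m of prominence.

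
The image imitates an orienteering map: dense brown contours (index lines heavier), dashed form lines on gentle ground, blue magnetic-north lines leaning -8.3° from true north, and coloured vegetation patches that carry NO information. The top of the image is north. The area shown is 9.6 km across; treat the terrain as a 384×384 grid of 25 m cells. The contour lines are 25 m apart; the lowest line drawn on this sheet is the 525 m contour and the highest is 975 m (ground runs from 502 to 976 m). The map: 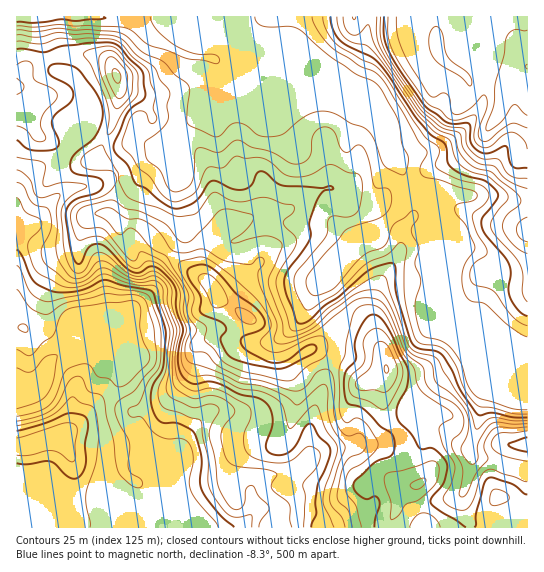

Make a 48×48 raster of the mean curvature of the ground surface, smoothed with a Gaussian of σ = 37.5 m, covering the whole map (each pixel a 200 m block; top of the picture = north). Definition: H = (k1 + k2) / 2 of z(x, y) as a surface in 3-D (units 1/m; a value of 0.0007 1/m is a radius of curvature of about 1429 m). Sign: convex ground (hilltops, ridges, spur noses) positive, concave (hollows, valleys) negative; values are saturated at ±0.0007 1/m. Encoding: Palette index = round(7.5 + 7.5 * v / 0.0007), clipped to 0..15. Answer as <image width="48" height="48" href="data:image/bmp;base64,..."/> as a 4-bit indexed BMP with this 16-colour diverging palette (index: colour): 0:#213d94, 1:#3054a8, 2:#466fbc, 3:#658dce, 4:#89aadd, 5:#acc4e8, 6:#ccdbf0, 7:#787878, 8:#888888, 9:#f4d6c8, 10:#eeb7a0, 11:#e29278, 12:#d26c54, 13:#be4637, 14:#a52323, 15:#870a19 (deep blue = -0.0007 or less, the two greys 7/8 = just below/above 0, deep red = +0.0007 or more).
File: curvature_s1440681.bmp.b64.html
<image width="48" height="48" href="data:image/bmp;base64,Qk32BAAAAAAAAHYAAAAoAAAAMAAAADAAAAABAAQAAAAAAIAEAAATCwAAEwsAABAAAAAAAAAAlD0hAKhUMAC8b0YAzo1lAN2qiQDoxKwA8NvMAHh4eACIiIgAyNb0AKC37gB4kuIAVGzSADdGvgAjI6UAGQqHAJd3d5h3iHh3dTRBjadpxUiHuGnKqWdod6d4iJd3iHh3ZVroJlZ2VnamimaYdmuXlrh3eIZ4iHd3ZovpV2ZmjKalSmYyMjrJpqd3eHZ4h3d3eKuVaqqGaazFbJ22UxnsxoZmeYV3d3h3eKqGRoiIdqy4nKvshhrpg2VVjJZ2eHd2Vpl3VEQ0Vrp8p2fNqSeyIphlnZd2eHd1RZqZqrlSNJpZhoV8twJEZ9yoqWd1aHZ1N6mImsx0QlUlV6Z5Qwjd3LzLynd1Z2iFSMmIh5yEdqg3aLeJWjTfzYq8zKhUl3p2ZqqYd2uCZ+pIqZVWbnDNmzRYqbk2x2p3hFZmdmqzWOdYt0Wcv5K4M1MUqHpYx3qXliNERUe1N8hotjnbvmNyAGdTq1iFdounp0R3RFenI42nuFqFmSE1d1ZUnYWFRpupx0WZZ6u6QY/5u2dUpwV3d3lEm6Z3RWSN2Xiaq8p2U5qp35iGqBd3d3tFh6d4VACPt4vM3My3dWRI76nclkd3d3tmVVZmZjJ/9WzJhmrvxTZ6/TJ8gnd3d4t5Z3d2d2NM+7uFQyOv1ki7/SA2NXd3Vrp6Znd3iFMSZXdnq4EGyVab6kMkZ3dlaKd5RFZmZ0Np6WaO/ZYAjZeL6ERHd2ZmikeIM1VVMkas/Mitp3diW8y9x0VXdodni0mZZWZWIBiWZsuXeHVkNHy5pVZndpZXq0mIqoU2VSAEq/tWh1VjQCiYpWh3dah4iiqHn+Umr0Bt/9doh1RTdxWbyWh3Zc2maSuof/Q3/zXfzJV3nJZmR2N5vGVXdL2EWTqXfqM5+WvIelRmq6mHVXZGbKZXdWdUaWuXfYNNs76DR0RWeKyohVd1Ksl3dzRXmldlfJZuVvtlaJdmaJiJmVV3WZVXdFmqvFQjjdiOrseIhqyodlVndmZVWJlnZWu6qodEv/7semqYh3u6qYmYZZuahYxneqmamEmCe7rIVok1erlnmomod6tot2lmmFNXVirlAhBZZqUkSNdVZ3i6iZuFqVZlQxAiR0e8hSFbd6ZUOLZmiYd4mpmleViFVmNZuGh4mrqcpnd1WZaHu4VWioe2Zlm6mZla6HVFaf/JhVd1eoeoqnVWeWa3VVZ4mIt1yomZZHyDV2Vmmma4d2ZniVe3V3YxSa2jeVvrVzbmJYRXqFWnRWd4qnemZ2Z1Eq/SJmqEZ3LeJMlWdlaHZnd4qoeGdkRZog74SLt0R3OPIbyHZmeHeHd3iHZnYyWK/yL+aqqodnJfY4Zmd3eHeId3dmZ3Uij8ncB8aGjcqFJv6qmXd3eIeId3d3d1Mlz6Z8RcZ2iYdlOftleIiId3d3d3d3ZUAq/HZ8Zrd5lTVVXf7IZniXeId3d3d2ViB/12iqZZmKt2Zmf/l3mHZ2Z4h3d3ZUWCTvh6qIZXi7ubzcv/QkZUVmd4l3d2VVaUj7aLd3Z4d7h6usrLVTRYmYd3h2ZmZ6x0z4abd3eIh9idt5dndTiZmXd3h2ZmeL9hzYaad3d4hxAAAAABM4qYiHd4mqmIiL9wrYd4d3d3dw=="/>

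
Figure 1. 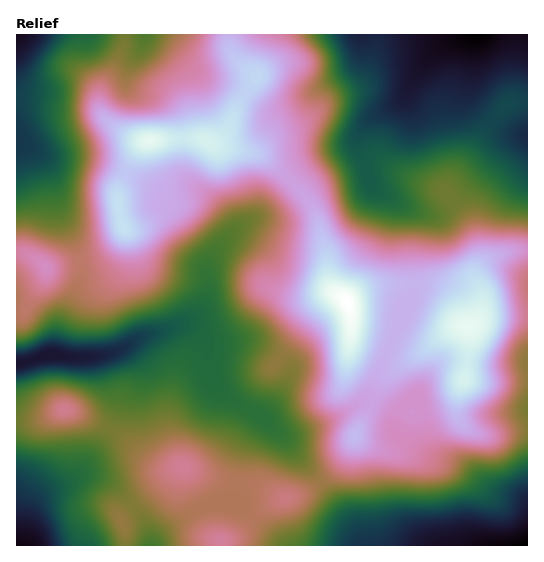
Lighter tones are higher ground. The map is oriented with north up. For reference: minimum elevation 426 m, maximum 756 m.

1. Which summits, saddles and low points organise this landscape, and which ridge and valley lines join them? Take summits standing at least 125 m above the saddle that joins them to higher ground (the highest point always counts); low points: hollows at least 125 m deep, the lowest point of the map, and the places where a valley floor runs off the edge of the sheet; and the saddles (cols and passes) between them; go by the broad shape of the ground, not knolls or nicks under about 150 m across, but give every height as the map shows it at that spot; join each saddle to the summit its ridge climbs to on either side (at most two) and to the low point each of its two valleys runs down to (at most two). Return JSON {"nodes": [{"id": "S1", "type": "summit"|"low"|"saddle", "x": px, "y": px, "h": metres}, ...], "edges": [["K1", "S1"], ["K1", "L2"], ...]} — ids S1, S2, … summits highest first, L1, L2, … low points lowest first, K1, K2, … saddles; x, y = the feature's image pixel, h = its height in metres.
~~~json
{"nodes": [
{"id": "S1", "type": "summit", "x": 347, "y": 301, "h": 756},
{"id": "L1", "type": "low", "x": 527, "y": 545, "h": 426},
{"id": "L2", "type": "low", "x": 477, "y": 35, "h": 428},
{"id": "L3", "type": "low", "x": 17, "y": 545, "h": 438},
{"id": "L4", "type": "low", "x": 17, "y": 35, "h": 447},
{"id": "K1", "type": "saddle", "x": 290, "y": 180, "h": 661},
{"id": "K2", "type": "saddle", "x": 81, "y": 261, "h": 607},
{"id": "K3", "type": "saddle", "x": 321, "y": 483, "h": 590}],
"edges": [["K1", "S1"], ["K1", "L2"], ["K1", "L3"], ["K2", "S1"], ["K2", "L3"], ["K2", "L4"], ["K3", "S1"], ["K3", "L1"], ["K3", "L3"]]}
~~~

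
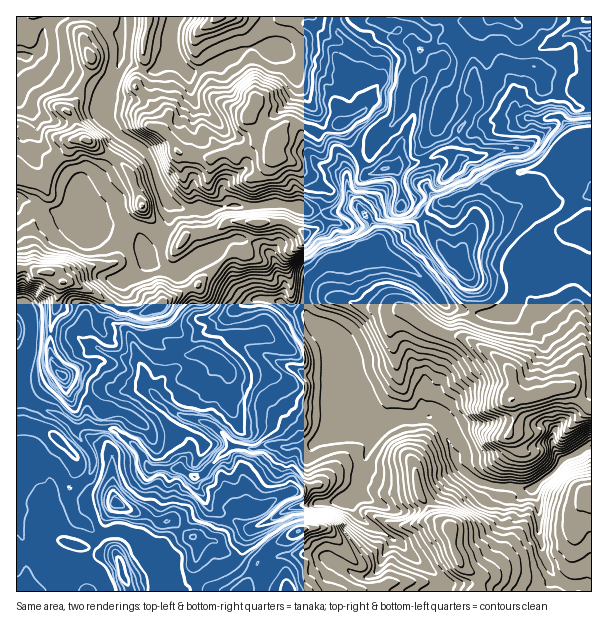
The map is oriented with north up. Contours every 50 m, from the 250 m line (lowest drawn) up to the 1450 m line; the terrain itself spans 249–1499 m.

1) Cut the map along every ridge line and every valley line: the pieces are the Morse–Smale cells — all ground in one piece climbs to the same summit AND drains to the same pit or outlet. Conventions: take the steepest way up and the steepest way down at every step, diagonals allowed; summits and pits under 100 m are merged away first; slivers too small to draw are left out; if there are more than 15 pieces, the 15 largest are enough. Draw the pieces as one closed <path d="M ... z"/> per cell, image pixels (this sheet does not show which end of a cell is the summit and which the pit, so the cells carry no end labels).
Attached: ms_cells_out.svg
<path d="M378 254l-12 0-13 8-24-2-5 4-17 18-1 30 8 13 10 5 7 6 5 12 0 18 2 8 26 22 3 6 0 9 13 13 12-2 9-6 28 0 15 15 16 37 20 14 18 5 35 1 19-14 12-16 15-6 13-8-1-176-15-3-34-1-12-5-16 17-2 17-6 16-11 5-15 0-31-7-32-33-13-9z"/><path d="M548 16l-212 0 1 14 17 21 0 8-10 10 11 23 11 12 0 3-12 11-36 15-18-9-13 0-7 8-6 15 0 6 4 4 16 6 26 23 8 3 0 6-6 12 1 4 13 1 21-6-9-18 0-23 20-11 8-17 16-12 8-14 2-17 3 3 18 3 22 8-6 20-17 19 0 9 6 18-1 15 11 13 6 0 15-8 12-2 26-14 39-9 15-9 18-20 8 25 0 8 14 14 1-115-4-2-27-3-15 6-6 0-10-7-15 0-3-3 5-15 0-22 16-6 13-1z"/><path d="M335 16l-68 0-1 19 5 9-1 5-19-1-35 18-24 7-6-1-15-17-13 13-6 4-6 0-26-14-4 14-13 30 0 14 3 6 13 12 19 11 10 10 16 42 6 7 6 2 9 4 25 0 15-4 35 0 19-2 42 7 7-16 0-6-8-3-26-23-16-6-4-4 0-6 8-18 5-5 13 0 18 9 36-15 12-11 0-3-11-12-11-23 10-10 0-8-17-21z"/><path d="M261 298l-7 2-21 12-20 19-12 1-13 11-8 1-4 7-1 17-17 16-3 10-6-4-47 0-14 14 0 21 26 3 28 25 8 15 30 1 15 9 8-3 9-13 12-8 7-9 20 5 13-5 21 3 27-3-5 19 7 21 4 16 32-1 8-12 9-36 13-27-13-14 0-9-3-6-26-22-2-8 0-18-5-12-7-6-10-5-8-11-13-2-15-11z"/><path d="M17 380l-1 112 4-3 6-13-1-17 5-3 9 0 9 4 13 13 9 16-2 9 6 18 22 18 24-4 23 11 19 22 1 18 8 5 14 3 19-15 29-10 7-7 4-15 10-14 15-6 18-12 32-7-3-5-2-13-7-21 5-19-13 0-9 3-26-3-12 5-21-5-7 9-12 8-9 13-8 3-15-9-30-1-8-15-28-25-21-2-19 2-17-14-25-11-10-10z"/><path d="M429 416l-28 0-9 6-11 2-2 2-12 26-9 36-8 10 5 15 13 11 30 17 13 15 27 20 6 6-1 10 126 0 1-7-17-10-11-21 0-9-2-6 0-26-6-24-36-2-18-5-10-6-13-12-13-33z"/><path d="M569 140l-24 24-9 5-39 9-26 14-31 12-27 24-33 14-12 12 10 0 26 11 13 9 32 33 31 7 15 0 9-2 8-19 2-17 15-16-1-8 6-15 47-38 11-5 0-6-15-15 0-8z"/><path d="M39 52l-10 4-13 0 0 141 19 5 16 9 18 3 18 14 3-28-5-14 2-4 13-8 22-37-16-15-3-6 0-14 3-9-34-17z"/><path d="M39 456l-9 0-5 3 1 17-6 13-4 5 0 31 9 20 1 36 4 10 21 1 17-3 13 3 80 0 2-25-11-16-9-10-17-9-9-2-21 4-9-10-7-2-7-9-5-15 2-9-9-16-13-13z"/><path d="M350 500l-30 2-33 8-18 12-15 6-10 14-4 15-7 7-29 10-19 15-14-3-7-4-2 9 99 1 3-19 6-12 5-3 13-4 35 2 37 21 8 0 10-7 4-13 10-15 0-3-29-17-8-9z"/><path d="M402 94l-2 17-8 14-16 12-8 17-17 8-5 8 3 22 18 24 9 17 0 7-6 6-4 8 14-12 33-14 29-25-4-1-11-13 1-15-6-18 0-9 17-19 6-20-22-8-13-2z"/><path d="M18 198l-2 0 1 70 13 0 9 4 12 0 8 8 13 3 21 9 14 10 7 4 8-12 2-15 10-5 14-13-6-13-5-4-21-3-17-13-16-2-14-12-18-3-16-9z"/><path d="M42 334l-11 1-1 10-12 30 0 8 4 10 10 10 25 11 17 14 14-3 0-21 14-14 6-2 6 3 14 0 22-2-6-18-7-10-33-9-12-9-17-7-18 1z"/><path d="M591 445l-27 13-12 16-18 14 6 25 0 26 2 6 0 9 11 21 14 9 25 1z"/><path d="M357 206l-21 6-15-1-3 16-12 7-22-12-20 0-10 3-4 17 13 5 9 10 5 15 7 12-4 18 10 8 17 4 0-32 17-18 5-4 24 2 10-6 13-16 0-7-6-12z"/>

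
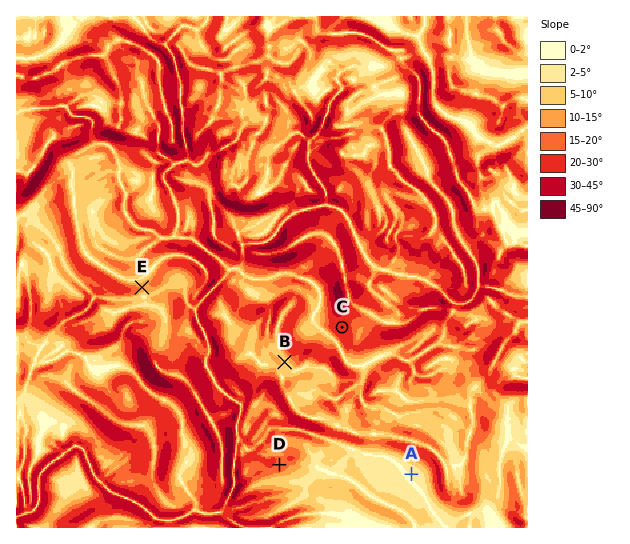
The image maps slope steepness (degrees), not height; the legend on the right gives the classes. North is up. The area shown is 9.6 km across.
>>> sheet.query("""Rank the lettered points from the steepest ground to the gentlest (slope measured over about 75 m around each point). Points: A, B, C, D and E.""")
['C', 'D', 'E', 'B', 'A']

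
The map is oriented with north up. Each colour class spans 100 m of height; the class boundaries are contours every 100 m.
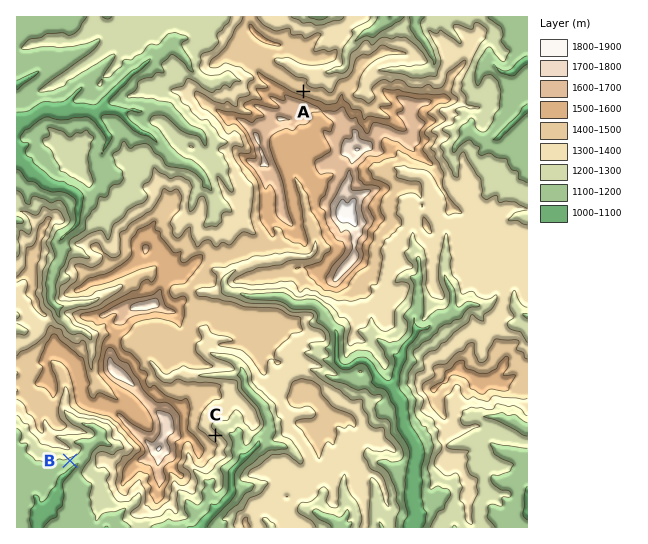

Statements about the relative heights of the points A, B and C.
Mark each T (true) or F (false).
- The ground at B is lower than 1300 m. T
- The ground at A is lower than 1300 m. F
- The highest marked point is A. T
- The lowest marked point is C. F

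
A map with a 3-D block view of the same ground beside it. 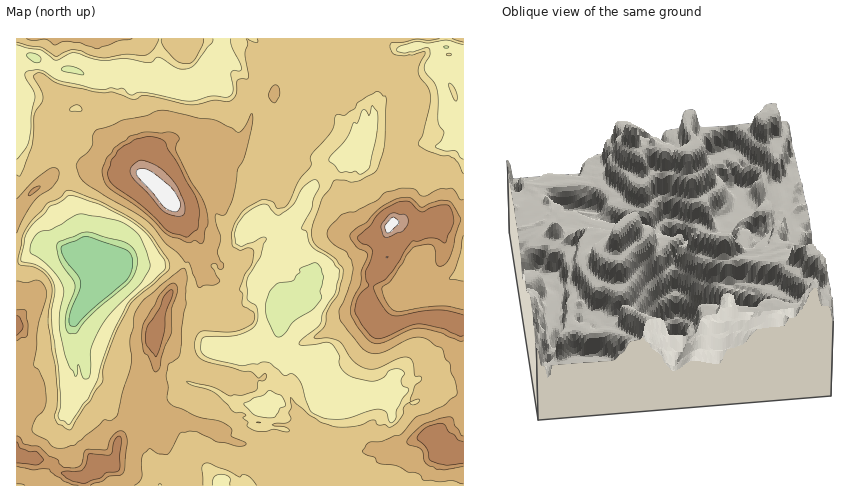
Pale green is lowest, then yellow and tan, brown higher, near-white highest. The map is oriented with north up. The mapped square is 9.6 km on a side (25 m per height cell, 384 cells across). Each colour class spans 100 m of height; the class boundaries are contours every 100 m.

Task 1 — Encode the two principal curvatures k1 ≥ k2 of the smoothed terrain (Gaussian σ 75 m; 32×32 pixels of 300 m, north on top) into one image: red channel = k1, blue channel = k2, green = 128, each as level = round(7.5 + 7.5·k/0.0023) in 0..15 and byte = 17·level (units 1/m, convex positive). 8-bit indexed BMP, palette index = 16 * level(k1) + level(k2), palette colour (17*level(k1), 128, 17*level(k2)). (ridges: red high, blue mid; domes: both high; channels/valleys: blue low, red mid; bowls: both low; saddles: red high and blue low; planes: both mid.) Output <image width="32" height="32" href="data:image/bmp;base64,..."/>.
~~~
<image width="32" height="32" href="data:image/bmp;base64,Qk02CAAAAAAAADYEAAAoAAAAIAAAACAAAAABAAgAAAAAAAAEAAATCwAAEwsAAAABAAAAAAAAAIAAABGAAAAigAAAM4AAAESAAABVgAAAZoAAAHeAAACIgAAAmYAAAKqAAAC7gAAAzIAAAN2AAADugAAA/4AAAACAEQARgBEAIoARADOAEQBEgBEAVYARAGaAEQB3gBEAiIARAJmAEQCqgBEAu4ARAMyAEQDdgBEA7oARAP+AEQAAgCIAEYAiACKAIgAzgCIARIAiAFWAIgBmgCIAd4AiAIiAIgCZgCIAqoAiALuAIgDMgCIA3YAiAO6AIgD/gCIAAIAzABGAMwAigDMAM4AzAESAMwBVgDMAZoAzAHeAMwCIgDMAmYAzAKqAMwC7gDMAzIAzAN2AMwDugDMA/4AzAACARAARgEQAIoBEADOARABEgEQAVYBEAGaARAB3gEQAiIBEAJmARACqgEQAu4BEAMyARADdgEQA7oBEAP+ARAAAgFUAEYBVACKAVQAzgFUARIBVAFWAVQBmgFUAd4BVAIiAVQCZgFUAqoBVALuAVQDMgFUA3YBVAO6AVQD/gFUAAIBmABGAZgAigGYAM4BmAESAZgBVgGYAZoBmAHeAZgCIgGYAmYBmAKqAZgC7gGYAzIBmAN2AZgDugGYA/4BmAACAdwARgHcAIoB3ADOAdwBEgHcAVYB3AGaAdwB3gHcAiIB3AJmAdwCqgHcAu4B3AMyAdwDdgHcA7oB3AP+AdwAAgIgAEYCIACKAiAAzgIgARICIAFWAiABmgIgAd4CIAIiAiACZgIgAqoCIALuAiADMgIgA3YCIAO6AiAD/gIgAAICZABGAmQAigJkAM4CZAESAmQBVgJkAZoCZAHeAmQCIgJkAmYCZAKqAmQC7gJkAzICZAN2AmQDugJkA/4CZAACAqgARgKoAIoCqADOAqgBEgKoAVYCqAGaAqgB3gKoAiICqAJmAqgCqgKoAu4CqAMyAqgDdgKoA7oCqAP+AqgAAgLsAEYC7ACKAuwAzgLsARIC7AFWAuwBmgLsAd4C7AIiAuwCZgLsAqoC7ALuAuwDMgLsA3YC7AO6AuwD/gLsAAIDMABGAzAAigMwAM4DMAESAzABVgMwAZoDMAHeAzACIgMwAmYDMAKqAzAC7gMwAzIDMAN2AzADugMwA/4DMAACA3QARgN0AIoDdADOA3QBEgN0AVYDdAGaA3QB3gN0AiIDdAJmA3QCqgN0Au4DdAMyA3QDdgN0A7oDdAP+A3QAAgO4AEYDuACKA7gAzgO4ARIDuAFWA7gBmgO4Ad4DuAIiA7gCZgO4AqoDuALuA7gDMgO4A3YDuAO6A7gD/gO4AAID/ABGA/wAigP8AM4D/AESA/wBVgP8AZoD/AHeA/wCIgP8AmYD/AKqA/wC7gP8AzID/AN2A/wDugP8A/4D/AObXxfX49pPFyZOWh5elUZOUl4enhpa3p4eHhqSy6NfWwvXjomD4+OW3YoSGh7PGx5eHh5aHh3aHhYHDxdbD1cP117TE1NOQ9LWB+JF3hoOTpIeHh4eHh4ey+finctWo2KKjgZOS56P1lbe3s2Gj+PTFpqeWh4enp6WSo9T2+ci0x3DUcOWB1dSHh4jX9vb2o6alpbS45rSVp7mRk7bG5oOX6MRwoddi1IeHxsSBcpWlgWJjxdVhdXWElJK0o4HEx5fotYGD1KayuIflYZeXk6S1k2P2hHaHh3eGd3LWhnKyp+jEkrSB1oHnh+aChZWnqMnn1ceUh4eFhJR0hLWXdLTGktaikIHncuak1HGX5+bEo6WUdYaIhpS3x5RRtody17ej14GBxdSDxeTT1sNhcnWGhoaHhXRjpbPFpKKlc6O3srPHkaWyo9PF+dXGslCCgoKW0tbU9sSitdfHlIGjs7PntaZxsLLFxaXn97WS1tjY6NNgotaC1LS12Of35dX2+rL3hXVwxLOlyKT2pIKHh5fotWGEkcPG1vi3s4HT5OWzl/mmtpKCopSnx/jmgYSGt4LVYXZ2cJOW5/dhh4aElZaz+Me0xYZ0gYOEp/eQ+NO2gabEtIRws4Wj85F1iJeiw8PXk7WCh3dzo5Jw4dD2o5XWgpe4pGCSgrT494F3h9eggICycHZ3dWKTpJOj18ijxPmjh4e2oqSTorPI1WJ05seFUKOzgoHExoGFpsSitdaRccWGh4Lo1tb31cHEs5L2ppaSxpO0w5JgdHbX5+m0krNzhoaHo8fGx5LT+/ekuNnG9qSB1rS1lIaHtsX31aWjxZFiw5GCxpO0xbTI9tTm+8P0xLSBgpSXptaj+PjFkbikxsTX6HCkyIZzcabHtZLWsYD398LD1sTnovfotZKFl8WEh4fHg3DGyNamgpKhcaKiopD3oNa31bX46aTFcYeI1nKXh4fIo7VjYqOnh4eHh8ajt4SFpMaS6KOTxqJ2h4jYooeHh6eFc3WGhLeHl8fWtHHnh4d0pKah59nXg4eHh8jUhYeHh7enlIaDx4emk3KEcueHh4eyxdezooOWt9jYkvWDh4eHmKeWdXPHh6iVhoeC55eWlZakgpLD6Na1k5KF1YSGh4eHpraDcseHl7Z0h3WSt5e118fY1de0k5HE1dOWk+eFh4eHp7ZgtYeIyIKng7X31tWSkpJygYJ1doVzksiE+JSHh4eWt7anh6fHkqez96BgcJOFhnaGhpKShoazspeVh4eHh4eHh4eIxmGGh9FQ4ZNzk7OSo6Ry2fmBh3LXh4eHh4eHh4eHttX4sqaXoqXWpIXXppW0t7SYuMWElbeWh4eHh4aGh4fEoIDAUJA="/>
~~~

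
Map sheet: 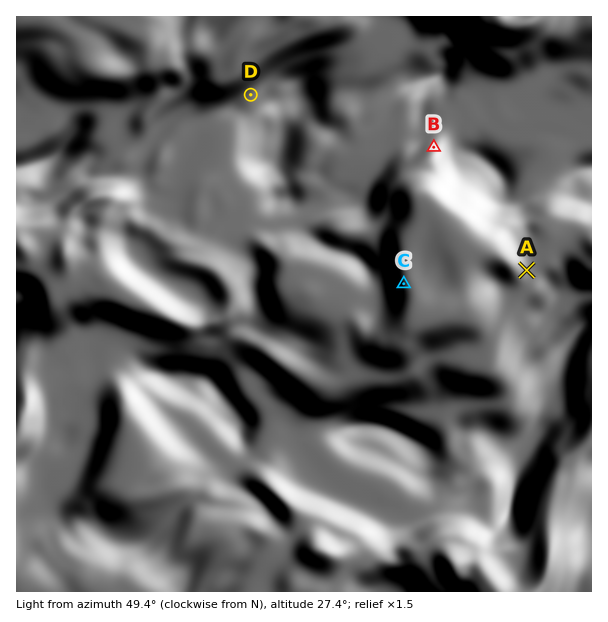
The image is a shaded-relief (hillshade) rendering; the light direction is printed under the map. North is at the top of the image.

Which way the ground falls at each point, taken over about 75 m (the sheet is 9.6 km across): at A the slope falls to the E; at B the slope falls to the N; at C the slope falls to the W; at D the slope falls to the SE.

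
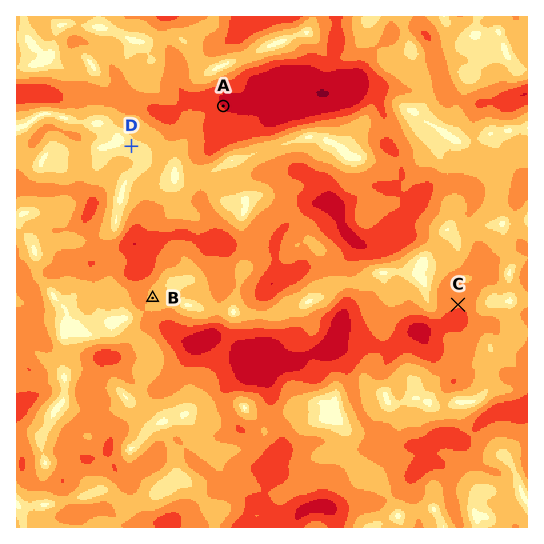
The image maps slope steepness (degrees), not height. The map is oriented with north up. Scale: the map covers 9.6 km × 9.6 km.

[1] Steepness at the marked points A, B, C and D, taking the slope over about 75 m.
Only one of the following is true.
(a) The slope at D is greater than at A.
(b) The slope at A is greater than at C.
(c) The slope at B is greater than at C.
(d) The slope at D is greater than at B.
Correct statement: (b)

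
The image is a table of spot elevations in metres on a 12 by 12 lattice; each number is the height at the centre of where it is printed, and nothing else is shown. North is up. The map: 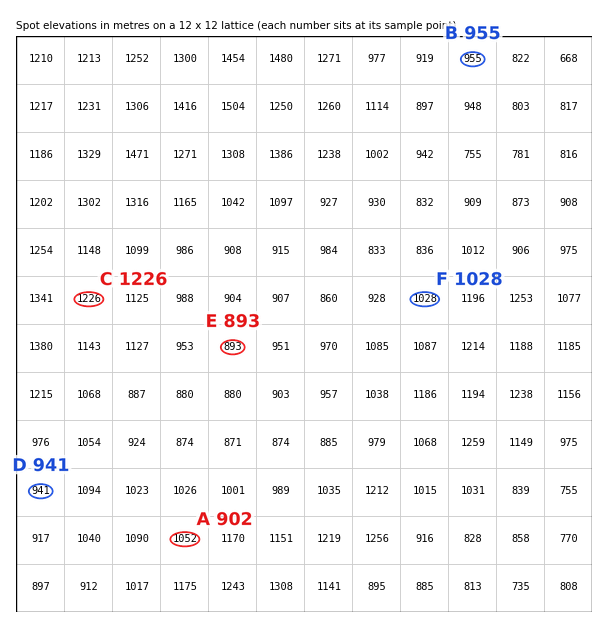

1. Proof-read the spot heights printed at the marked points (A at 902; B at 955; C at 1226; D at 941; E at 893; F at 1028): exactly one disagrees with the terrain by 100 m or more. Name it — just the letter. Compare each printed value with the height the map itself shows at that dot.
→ A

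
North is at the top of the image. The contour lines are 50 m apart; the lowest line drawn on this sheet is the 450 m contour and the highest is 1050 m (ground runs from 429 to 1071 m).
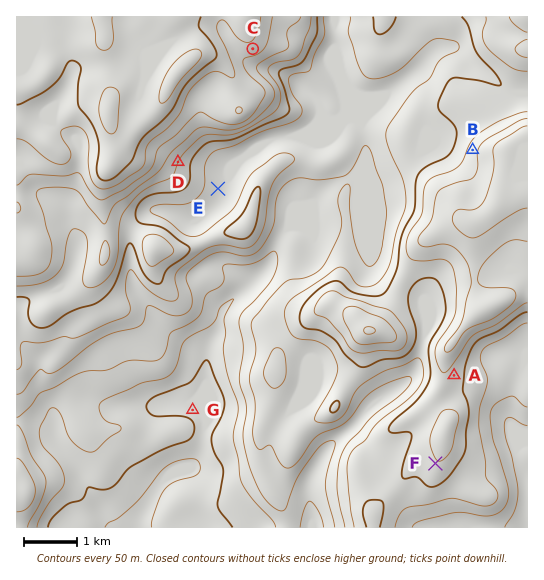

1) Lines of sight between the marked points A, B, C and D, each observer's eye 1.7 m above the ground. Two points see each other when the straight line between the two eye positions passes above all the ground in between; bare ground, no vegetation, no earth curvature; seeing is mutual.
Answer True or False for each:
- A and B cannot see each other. True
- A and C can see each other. False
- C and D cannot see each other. True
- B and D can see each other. True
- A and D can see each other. False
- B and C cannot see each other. False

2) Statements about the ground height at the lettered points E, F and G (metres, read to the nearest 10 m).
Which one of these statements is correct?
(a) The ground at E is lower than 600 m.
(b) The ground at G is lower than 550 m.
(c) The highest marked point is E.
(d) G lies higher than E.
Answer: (b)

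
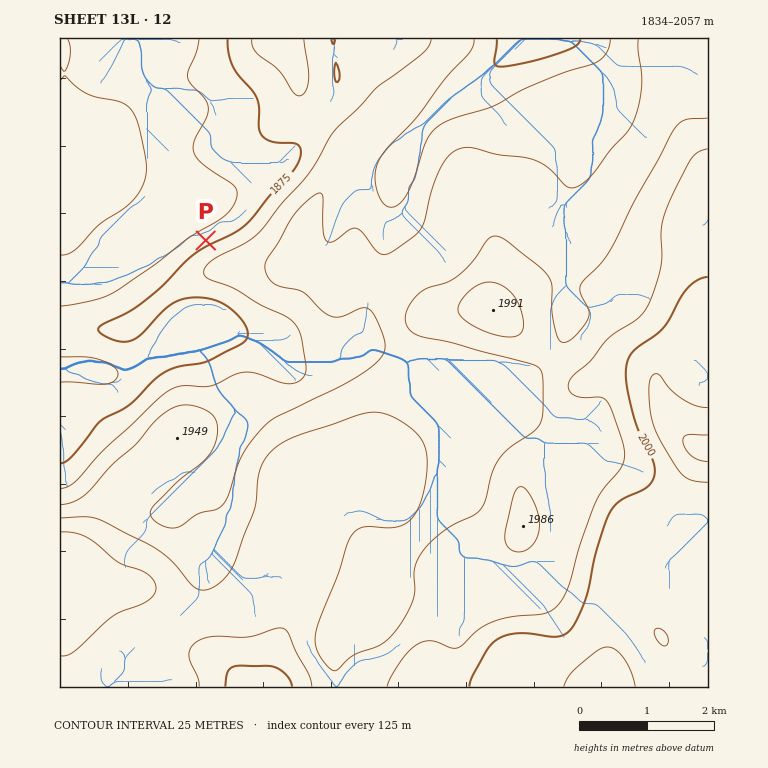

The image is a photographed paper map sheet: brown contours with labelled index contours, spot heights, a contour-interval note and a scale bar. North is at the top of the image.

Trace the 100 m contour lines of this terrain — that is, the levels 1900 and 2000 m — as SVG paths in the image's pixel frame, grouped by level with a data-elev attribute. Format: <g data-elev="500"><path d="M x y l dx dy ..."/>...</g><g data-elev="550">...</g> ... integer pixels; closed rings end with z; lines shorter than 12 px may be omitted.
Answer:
<g data-elev="1900"><path d="M252 39l0 7 4 7 22 17 16 23 5 3 3-1 3-4 4-11-5-41"/><path d="M431 39l-2 7-6 7-45 34-20 22-22 20-27 44-27 30-22 29-14 10-32 17-10 10 0 5 3 4 27 11 26 15 26 12 8 7 5 9 3 10 4 25-3 10-6 5-10 2-31-11-11-1-11 3-23 11-27 0-10 2-14 9-52 49-32 35-7 5-9 3"/><path d="M610 39l-4 14-10 9-42 14-32 14-29 16-40 13-16 8-5 5-6 9-12 39-9 17-5 6-5 4-8-1-7-8-4-13-1-14 4-12 9-12 30-32 29-39 22-23 4-7 1-7"/></g><g data-elev="2000"><path d="M292 687l-4-11-11-8-9-2-27 0-7 0-5 4-2 5-2 12"/><path d="M708 277l-11 3-9 8-7 10-17 29-8 8-21 14-7 11-2 17 4 26 7 25 16 34 1 13-2 7-5 5-27 14-10 12-14 39-10 45-11 27-8 9-8 3-39-3-12 2-10 4-7 5-5 7-14 25-3 11"/></g>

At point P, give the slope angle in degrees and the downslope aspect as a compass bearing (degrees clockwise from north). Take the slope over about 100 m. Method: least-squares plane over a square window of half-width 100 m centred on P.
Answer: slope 6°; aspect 332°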